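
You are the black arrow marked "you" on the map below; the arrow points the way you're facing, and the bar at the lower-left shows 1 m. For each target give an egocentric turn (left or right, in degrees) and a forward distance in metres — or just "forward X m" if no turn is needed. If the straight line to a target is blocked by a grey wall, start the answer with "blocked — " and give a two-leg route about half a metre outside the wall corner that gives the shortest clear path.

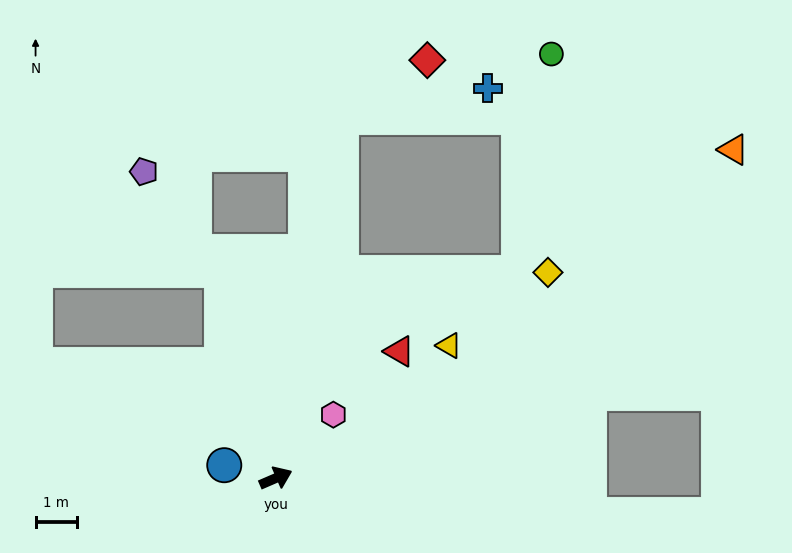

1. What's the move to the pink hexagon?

turn left 24°, forward 2.1 m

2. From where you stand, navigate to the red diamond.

blocked — turn left 56°, forward 8.9 m, then turn right 46°, forward 2.5 m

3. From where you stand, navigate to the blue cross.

blocked — turn left 56°, forward 8.9 m, then turn right 68°, forward 3.6 m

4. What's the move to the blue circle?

turn left 143°, forward 1.3 m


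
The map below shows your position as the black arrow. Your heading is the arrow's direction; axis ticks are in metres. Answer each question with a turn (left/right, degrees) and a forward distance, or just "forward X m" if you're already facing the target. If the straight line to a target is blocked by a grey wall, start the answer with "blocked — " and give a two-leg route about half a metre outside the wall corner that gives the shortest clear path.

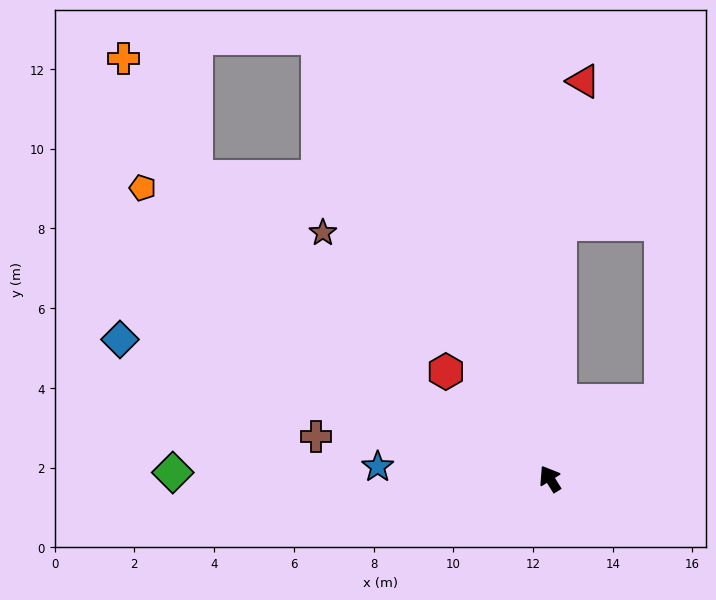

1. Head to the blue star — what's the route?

turn left 54°, forward 4.3 m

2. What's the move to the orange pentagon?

turn left 23°, forward 12.6 m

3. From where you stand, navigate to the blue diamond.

turn left 40°, forward 11.3 m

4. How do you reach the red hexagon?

turn left 12°, forward 3.7 m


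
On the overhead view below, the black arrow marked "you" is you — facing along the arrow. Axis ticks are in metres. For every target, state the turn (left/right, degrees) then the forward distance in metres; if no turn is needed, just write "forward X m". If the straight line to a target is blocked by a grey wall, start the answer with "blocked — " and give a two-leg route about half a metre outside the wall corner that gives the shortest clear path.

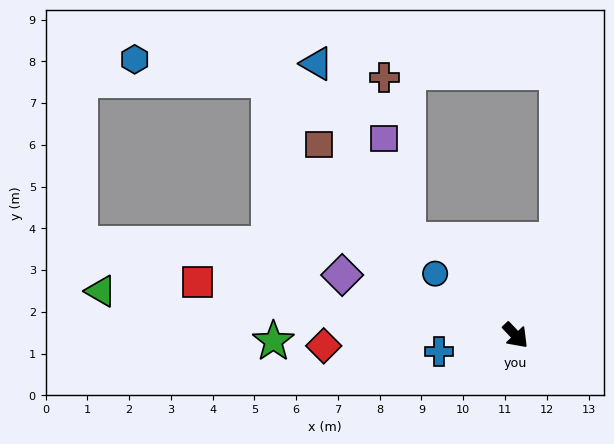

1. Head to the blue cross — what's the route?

turn right 122°, forward 1.9 m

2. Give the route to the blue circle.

turn right 171°, forward 2.4 m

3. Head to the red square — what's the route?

turn right 143°, forward 7.7 m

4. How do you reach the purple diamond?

turn right 153°, forward 4.4 m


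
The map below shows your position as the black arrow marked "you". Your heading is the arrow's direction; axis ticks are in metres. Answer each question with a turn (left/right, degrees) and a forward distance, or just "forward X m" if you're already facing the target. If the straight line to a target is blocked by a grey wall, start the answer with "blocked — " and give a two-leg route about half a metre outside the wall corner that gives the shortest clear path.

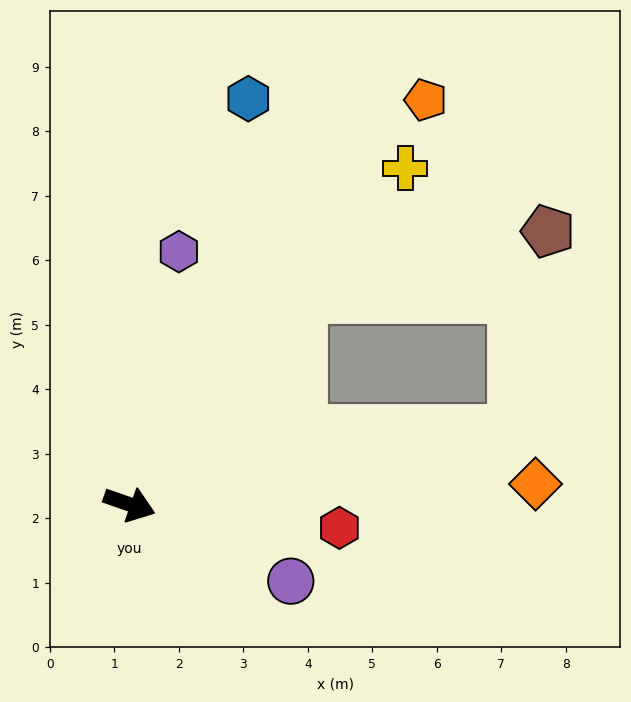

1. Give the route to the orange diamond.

turn left 22°, forward 6.3 m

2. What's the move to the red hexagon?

turn left 13°, forward 3.3 m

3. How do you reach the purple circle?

turn right 6°, forward 2.8 m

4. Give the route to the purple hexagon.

turn left 98°, forward 4.0 m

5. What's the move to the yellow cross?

turn left 70°, forward 6.7 m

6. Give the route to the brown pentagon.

blocked — turn left 70°, forward 4.2 m, then turn right 36°, forward 4.0 m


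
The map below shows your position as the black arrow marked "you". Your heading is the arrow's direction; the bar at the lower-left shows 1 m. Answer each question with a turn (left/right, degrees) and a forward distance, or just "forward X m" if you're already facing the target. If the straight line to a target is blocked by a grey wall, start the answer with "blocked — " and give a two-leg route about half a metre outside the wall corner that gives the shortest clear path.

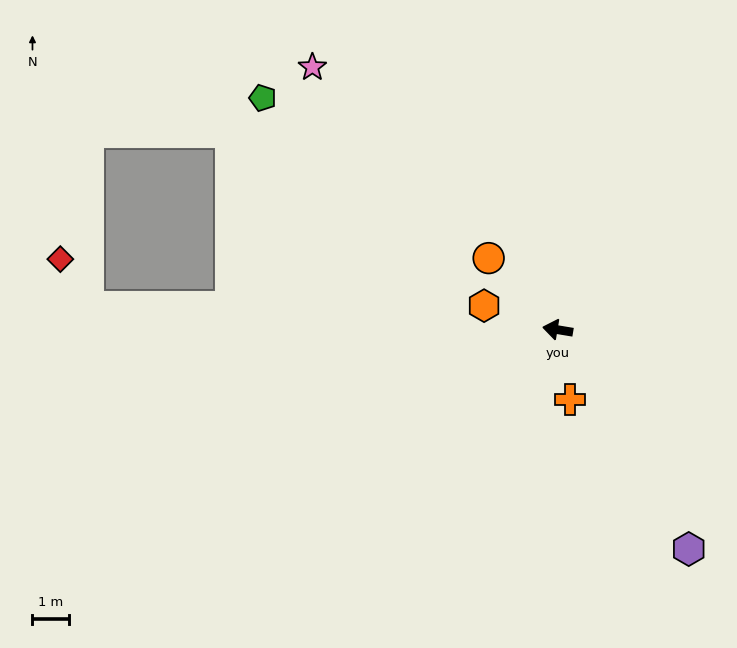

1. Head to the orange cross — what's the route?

turn left 109°, forward 1.9 m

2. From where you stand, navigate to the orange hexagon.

turn right 9°, forward 2.1 m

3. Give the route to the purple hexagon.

turn left 130°, forward 7.0 m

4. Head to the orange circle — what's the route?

turn right 37°, forward 2.7 m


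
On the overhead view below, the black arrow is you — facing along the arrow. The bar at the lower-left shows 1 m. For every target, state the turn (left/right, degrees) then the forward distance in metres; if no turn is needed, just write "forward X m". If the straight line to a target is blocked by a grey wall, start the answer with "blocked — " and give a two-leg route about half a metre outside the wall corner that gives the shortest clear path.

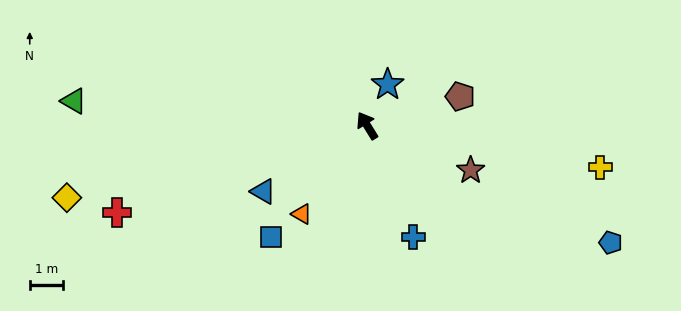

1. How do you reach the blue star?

turn right 58°, forward 1.4 m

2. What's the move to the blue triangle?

turn left 91°, forward 3.7 m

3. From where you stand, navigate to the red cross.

turn left 77°, forward 7.9 m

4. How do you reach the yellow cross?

turn right 132°, forward 7.0 m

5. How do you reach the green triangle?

turn left 54°, forward 8.8 m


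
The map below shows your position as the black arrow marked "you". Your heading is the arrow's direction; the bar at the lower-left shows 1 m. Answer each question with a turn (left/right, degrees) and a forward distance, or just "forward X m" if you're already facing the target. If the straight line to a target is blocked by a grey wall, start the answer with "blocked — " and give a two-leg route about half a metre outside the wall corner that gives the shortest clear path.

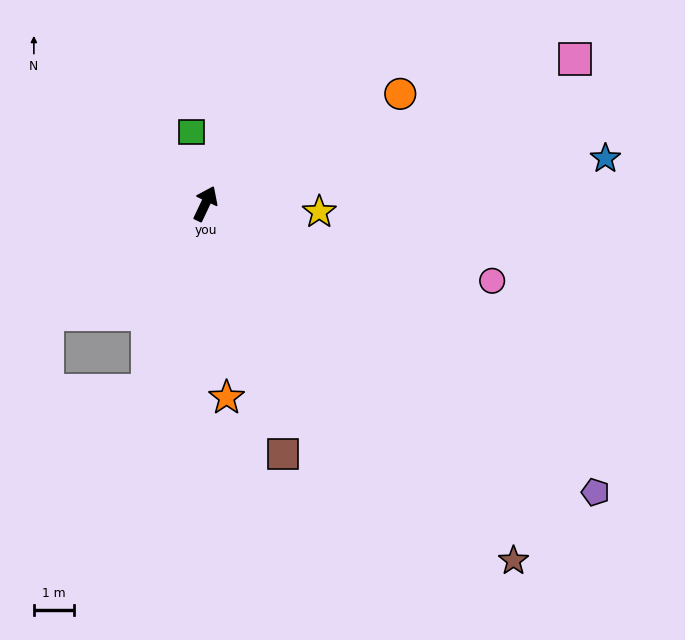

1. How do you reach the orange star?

turn right 148°, forward 4.9 m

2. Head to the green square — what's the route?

turn left 36°, forward 1.8 m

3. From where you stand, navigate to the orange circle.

turn right 35°, forward 5.6 m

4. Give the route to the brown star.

turn right 114°, forward 11.8 m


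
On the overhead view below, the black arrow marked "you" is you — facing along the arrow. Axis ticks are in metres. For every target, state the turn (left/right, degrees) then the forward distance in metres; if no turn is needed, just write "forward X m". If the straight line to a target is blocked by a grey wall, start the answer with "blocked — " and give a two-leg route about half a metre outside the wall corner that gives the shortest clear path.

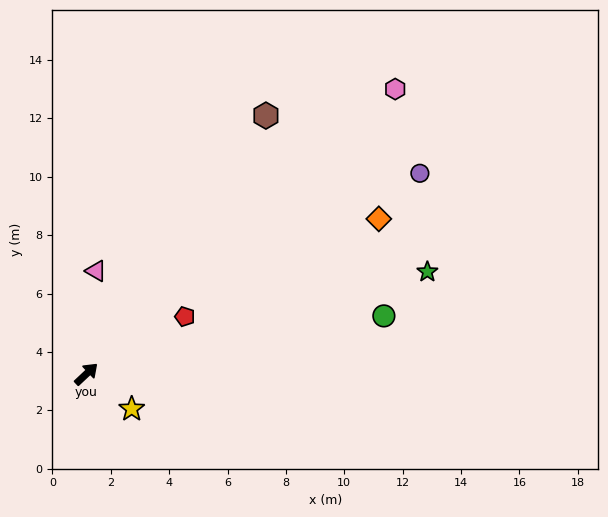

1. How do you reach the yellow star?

turn right 81°, forward 2.0 m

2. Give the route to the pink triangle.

turn left 41°, forward 3.5 m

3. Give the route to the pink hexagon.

forward 14.4 m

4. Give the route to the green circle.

turn right 32°, forward 10.4 m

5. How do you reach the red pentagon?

turn right 13°, forward 3.9 m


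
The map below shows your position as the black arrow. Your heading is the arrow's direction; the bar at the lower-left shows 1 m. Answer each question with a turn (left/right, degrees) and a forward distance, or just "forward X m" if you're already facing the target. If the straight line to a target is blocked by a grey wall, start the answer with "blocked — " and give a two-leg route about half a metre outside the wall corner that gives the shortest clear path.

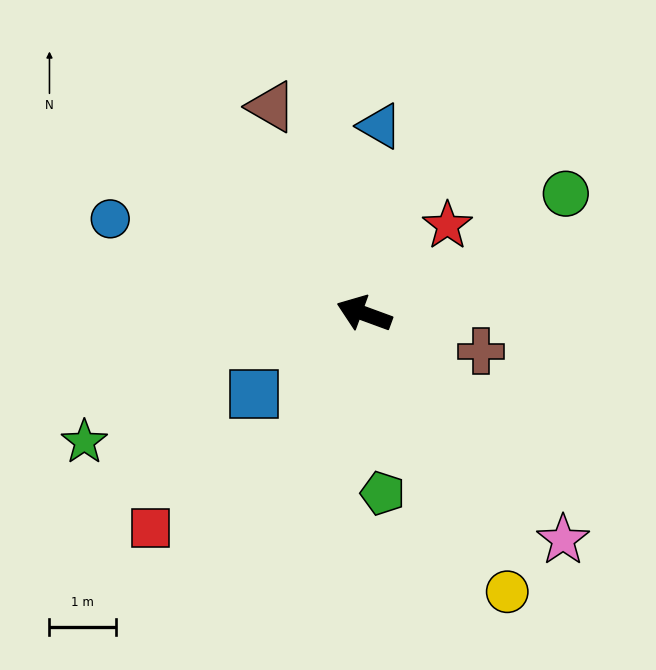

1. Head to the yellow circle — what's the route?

turn left 137°, forward 4.7 m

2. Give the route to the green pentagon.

turn left 116°, forward 2.7 m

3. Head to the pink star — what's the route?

turn left 151°, forward 4.5 m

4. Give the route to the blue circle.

forward 4.1 m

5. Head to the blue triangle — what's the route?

turn right 75°, forward 2.8 m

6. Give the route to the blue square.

turn left 56°, forward 2.0 m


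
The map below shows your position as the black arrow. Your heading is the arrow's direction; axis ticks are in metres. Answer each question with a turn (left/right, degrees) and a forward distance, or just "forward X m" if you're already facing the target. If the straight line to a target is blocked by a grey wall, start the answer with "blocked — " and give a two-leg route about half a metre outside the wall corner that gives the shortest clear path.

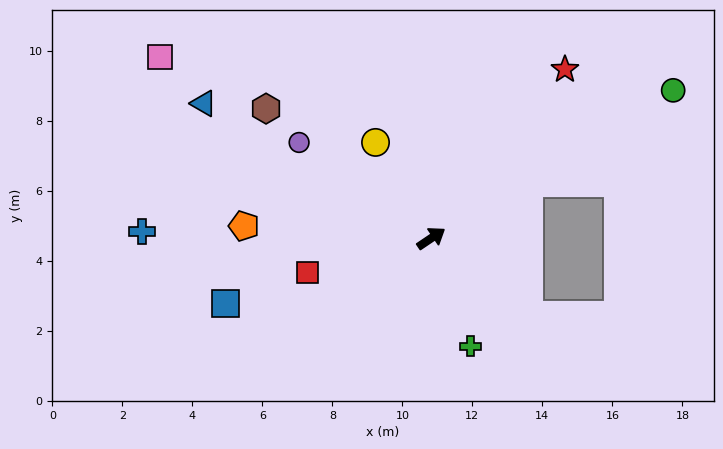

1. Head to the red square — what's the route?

turn left 162°, forward 3.7 m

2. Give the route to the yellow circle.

turn left 86°, forward 3.2 m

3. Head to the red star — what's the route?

turn left 18°, forward 6.2 m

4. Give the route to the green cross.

turn right 104°, forward 3.3 m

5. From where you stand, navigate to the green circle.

turn right 3°, forward 8.1 m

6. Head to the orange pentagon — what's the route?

turn left 142°, forward 5.4 m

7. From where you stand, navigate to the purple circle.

turn left 110°, forward 4.7 m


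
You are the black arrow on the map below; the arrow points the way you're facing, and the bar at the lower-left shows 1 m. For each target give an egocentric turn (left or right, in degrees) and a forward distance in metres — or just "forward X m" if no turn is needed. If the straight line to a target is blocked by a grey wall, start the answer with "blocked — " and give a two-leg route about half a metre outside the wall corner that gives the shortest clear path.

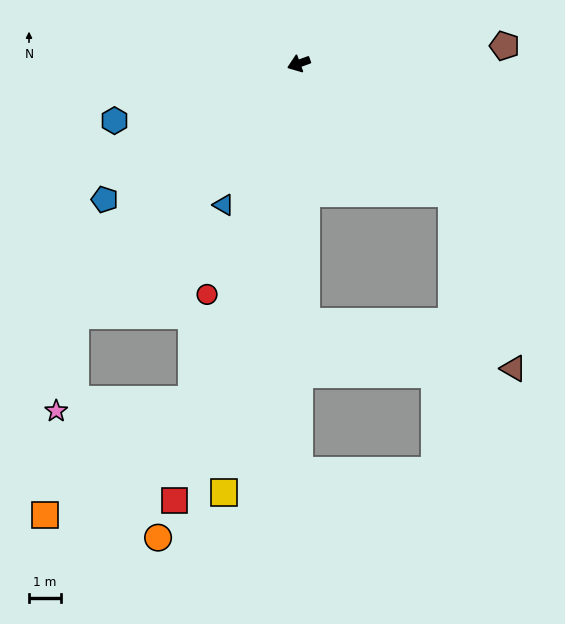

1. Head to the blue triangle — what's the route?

turn left 42°, forward 5.0 m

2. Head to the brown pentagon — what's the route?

turn left 165°, forward 6.4 m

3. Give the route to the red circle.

turn left 48°, forward 7.7 m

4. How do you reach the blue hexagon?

turn right 3°, forward 6.0 m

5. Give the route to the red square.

turn left 54°, forward 14.1 m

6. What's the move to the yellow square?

turn left 60°, forward 13.6 m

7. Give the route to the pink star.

blocked — turn left 28°, forward 10.5 m, then turn left 31°, forward 3.0 m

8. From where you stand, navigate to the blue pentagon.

turn left 15°, forward 7.4 m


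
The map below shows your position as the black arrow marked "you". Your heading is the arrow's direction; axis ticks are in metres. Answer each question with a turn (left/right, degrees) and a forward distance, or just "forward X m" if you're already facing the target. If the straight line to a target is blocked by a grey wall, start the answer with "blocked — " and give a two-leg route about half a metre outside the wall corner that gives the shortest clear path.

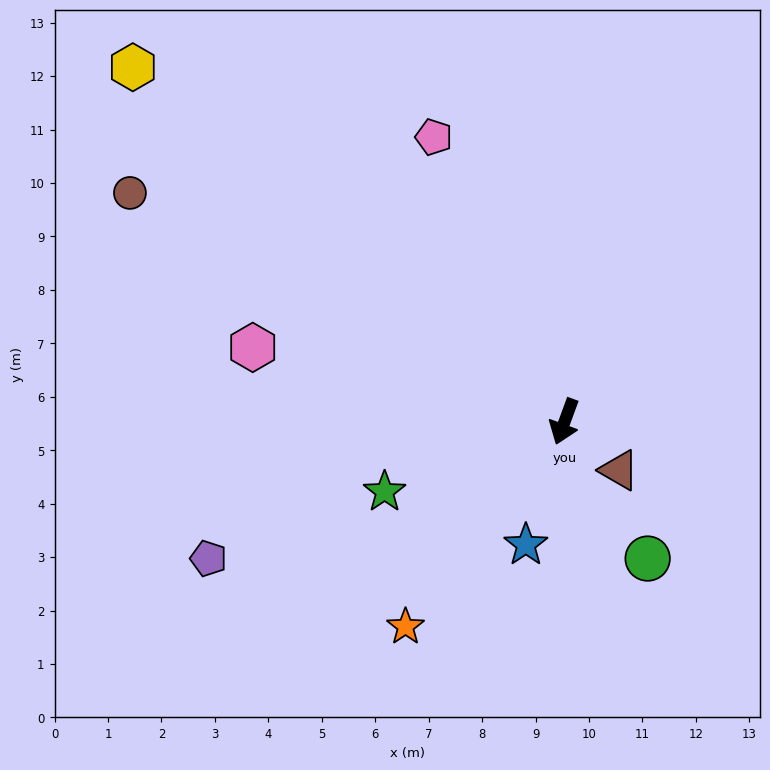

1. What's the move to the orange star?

turn right 18°, forward 4.9 m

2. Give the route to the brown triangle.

turn left 68°, forward 1.4 m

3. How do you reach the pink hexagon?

turn right 83°, forward 6.0 m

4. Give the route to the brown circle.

turn right 98°, forward 9.2 m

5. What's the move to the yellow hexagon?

turn right 109°, forward 10.5 m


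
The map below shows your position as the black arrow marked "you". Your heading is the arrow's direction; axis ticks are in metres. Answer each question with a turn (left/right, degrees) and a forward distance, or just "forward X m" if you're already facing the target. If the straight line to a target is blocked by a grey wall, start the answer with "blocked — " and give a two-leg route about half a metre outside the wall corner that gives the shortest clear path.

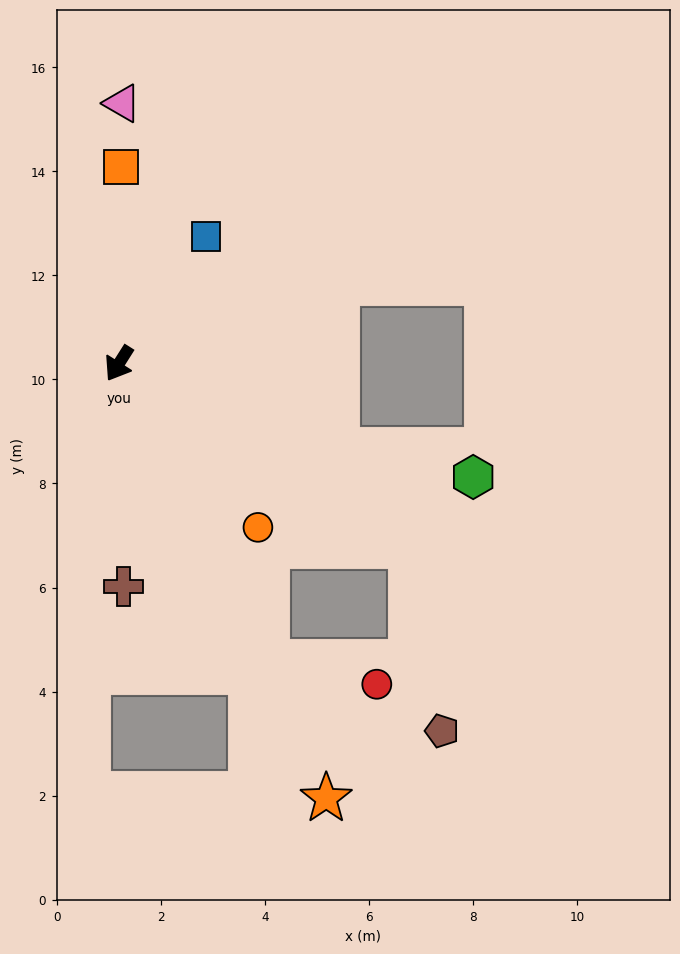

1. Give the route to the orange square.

turn right 148°, forward 3.8 m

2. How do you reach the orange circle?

turn left 73°, forward 4.1 m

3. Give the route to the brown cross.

turn left 33°, forward 4.3 m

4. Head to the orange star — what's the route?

turn left 58°, forward 9.3 m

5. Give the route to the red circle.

blocked — turn left 59°, forward 6.4 m, then turn left 52°, forward 2.1 m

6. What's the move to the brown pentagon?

blocked — turn left 90°, forward 6.6 m, then turn right 48°, forward 3.6 m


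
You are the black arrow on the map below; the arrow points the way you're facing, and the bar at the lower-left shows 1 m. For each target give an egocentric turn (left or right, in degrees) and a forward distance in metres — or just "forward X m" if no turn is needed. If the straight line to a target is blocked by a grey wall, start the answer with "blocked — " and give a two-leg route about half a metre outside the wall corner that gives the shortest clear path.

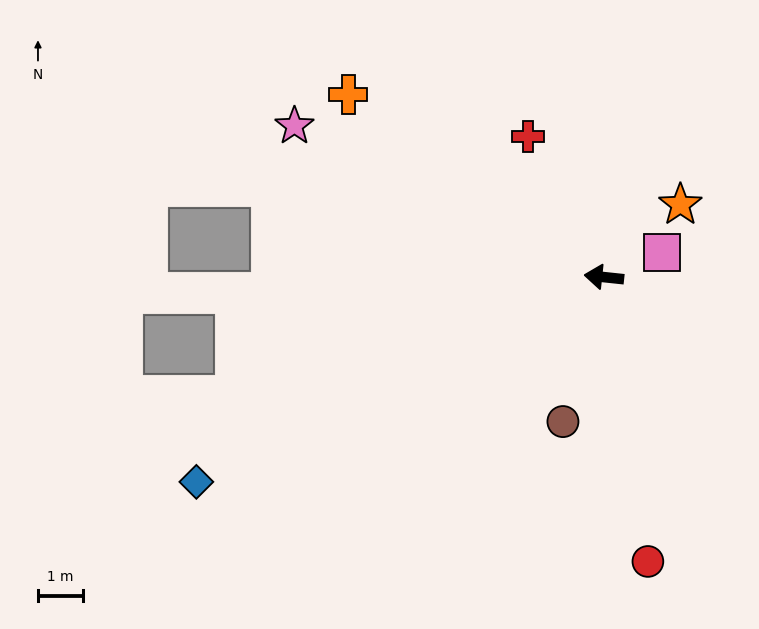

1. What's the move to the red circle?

turn left 105°, forward 6.4 m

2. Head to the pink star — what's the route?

turn right 20°, forward 7.6 m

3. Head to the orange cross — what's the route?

turn right 29°, forward 7.0 m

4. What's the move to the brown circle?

turn left 80°, forward 3.3 m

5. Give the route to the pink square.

turn right 151°, forward 1.4 m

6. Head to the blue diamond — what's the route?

turn left 33°, forward 10.1 m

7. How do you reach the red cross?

turn right 56°, forward 3.5 m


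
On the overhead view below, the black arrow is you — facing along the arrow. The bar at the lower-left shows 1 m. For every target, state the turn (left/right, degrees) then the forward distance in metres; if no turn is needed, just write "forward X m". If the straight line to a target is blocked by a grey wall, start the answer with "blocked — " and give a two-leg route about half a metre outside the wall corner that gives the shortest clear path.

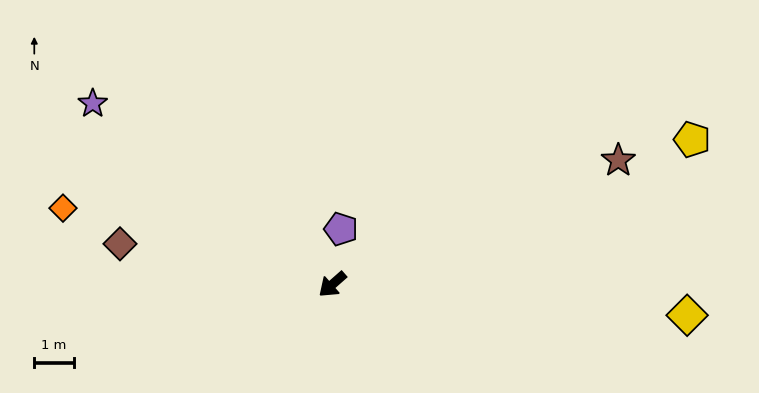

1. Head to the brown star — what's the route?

turn left 162°, forward 7.8 m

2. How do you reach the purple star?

turn right 78°, forward 7.6 m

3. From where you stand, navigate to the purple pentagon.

turn right 140°, forward 1.4 m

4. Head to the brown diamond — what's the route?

turn right 52°, forward 5.4 m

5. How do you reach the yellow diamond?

turn left 134°, forward 9.0 m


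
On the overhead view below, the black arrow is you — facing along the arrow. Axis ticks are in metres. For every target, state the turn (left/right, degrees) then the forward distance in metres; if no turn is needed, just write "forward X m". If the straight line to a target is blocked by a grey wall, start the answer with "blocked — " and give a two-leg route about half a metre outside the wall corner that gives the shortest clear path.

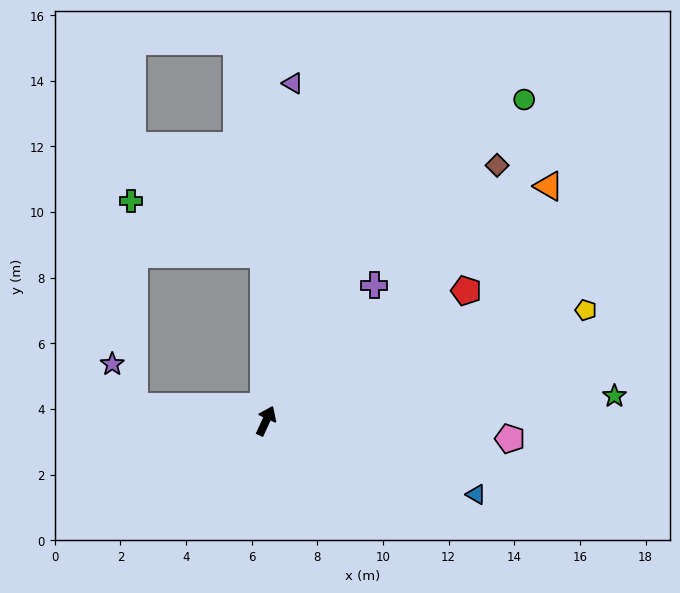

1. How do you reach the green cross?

blocked — turn left 25°, forward 5.1 m, then turn left 68°, forward 4.4 m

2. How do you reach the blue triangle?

turn right 85°, forward 6.8 m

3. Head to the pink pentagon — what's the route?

turn right 70°, forward 7.5 m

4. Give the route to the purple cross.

turn right 14°, forward 5.3 m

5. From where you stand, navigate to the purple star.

blocked — turn left 109°, forward 4.0 m, then turn right 58°, forward 1.5 m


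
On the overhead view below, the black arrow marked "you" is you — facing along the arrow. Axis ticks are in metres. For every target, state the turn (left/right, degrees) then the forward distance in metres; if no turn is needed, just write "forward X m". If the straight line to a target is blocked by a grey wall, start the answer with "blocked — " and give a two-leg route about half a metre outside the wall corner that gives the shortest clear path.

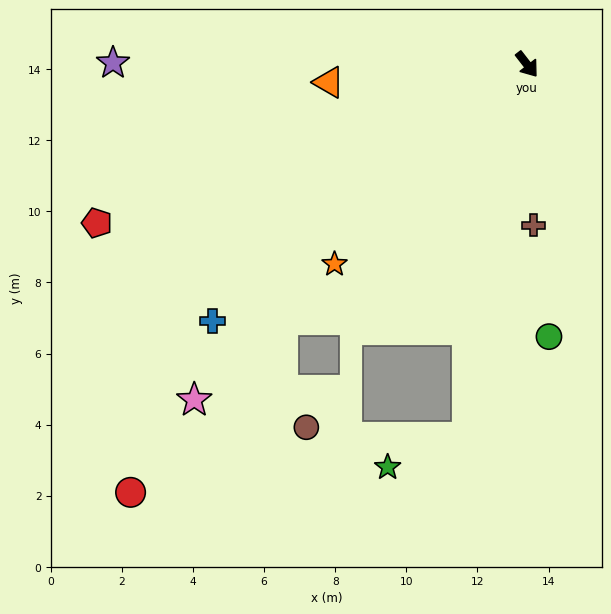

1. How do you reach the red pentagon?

turn right 108°, forward 12.9 m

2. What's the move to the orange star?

turn right 82°, forward 7.8 m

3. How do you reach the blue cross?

turn right 89°, forward 11.4 m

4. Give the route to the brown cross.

turn right 36°, forward 4.5 m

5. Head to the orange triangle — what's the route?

turn right 123°, forward 5.6 m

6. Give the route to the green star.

blocked — turn right 47°, forward 10.6 m, then turn right 60°, forward 2.4 m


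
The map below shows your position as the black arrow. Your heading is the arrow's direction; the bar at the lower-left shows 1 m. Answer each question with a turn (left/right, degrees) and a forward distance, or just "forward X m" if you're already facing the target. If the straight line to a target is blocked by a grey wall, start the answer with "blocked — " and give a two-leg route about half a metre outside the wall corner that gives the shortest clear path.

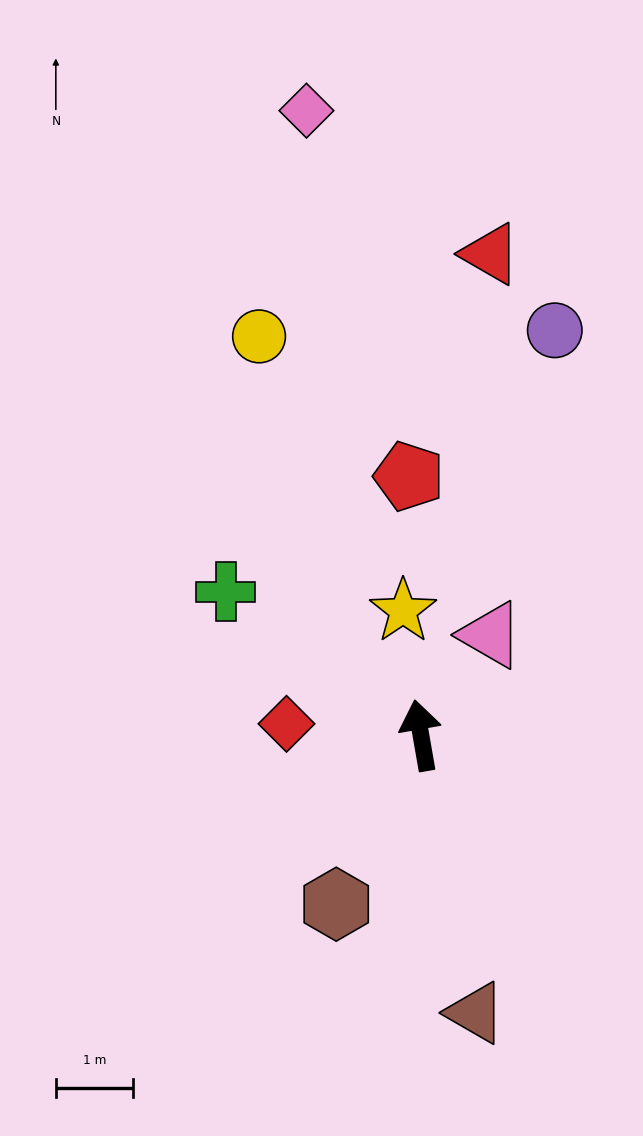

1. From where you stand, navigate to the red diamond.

turn left 75°, forward 1.8 m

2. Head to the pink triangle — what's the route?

turn right 45°, forward 1.6 m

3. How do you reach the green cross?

turn left 44°, forward 3.1 m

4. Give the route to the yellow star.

forward 1.6 m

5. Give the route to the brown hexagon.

turn left 143°, forward 2.5 m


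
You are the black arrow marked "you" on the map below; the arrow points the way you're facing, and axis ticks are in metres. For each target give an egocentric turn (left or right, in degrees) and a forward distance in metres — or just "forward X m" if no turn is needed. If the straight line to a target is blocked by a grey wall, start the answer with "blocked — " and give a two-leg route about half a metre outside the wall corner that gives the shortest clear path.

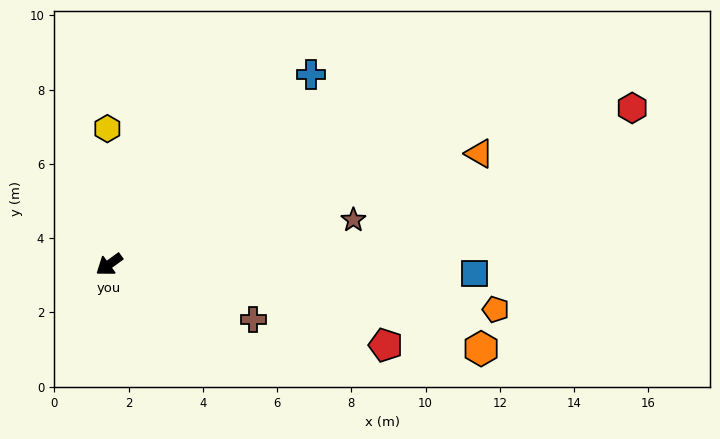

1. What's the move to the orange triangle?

turn left 161°, forward 10.4 m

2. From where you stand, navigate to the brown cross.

turn left 123°, forward 4.2 m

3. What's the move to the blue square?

turn left 143°, forward 9.9 m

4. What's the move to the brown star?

turn left 154°, forward 6.7 m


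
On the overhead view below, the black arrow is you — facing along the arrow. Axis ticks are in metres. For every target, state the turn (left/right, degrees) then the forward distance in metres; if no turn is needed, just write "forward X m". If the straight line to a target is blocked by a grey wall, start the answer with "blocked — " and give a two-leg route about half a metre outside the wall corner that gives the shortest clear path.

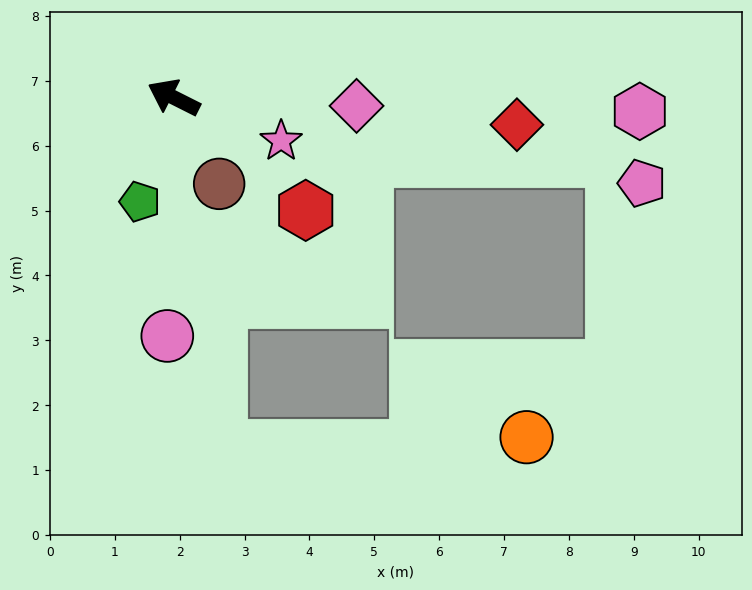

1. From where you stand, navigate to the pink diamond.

turn right 156°, forward 2.8 m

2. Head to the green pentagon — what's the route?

turn left 99°, forward 1.7 m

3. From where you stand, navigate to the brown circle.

turn left 144°, forward 1.5 m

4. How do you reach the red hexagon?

turn left 166°, forward 2.7 m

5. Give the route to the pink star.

turn right 175°, forward 1.8 m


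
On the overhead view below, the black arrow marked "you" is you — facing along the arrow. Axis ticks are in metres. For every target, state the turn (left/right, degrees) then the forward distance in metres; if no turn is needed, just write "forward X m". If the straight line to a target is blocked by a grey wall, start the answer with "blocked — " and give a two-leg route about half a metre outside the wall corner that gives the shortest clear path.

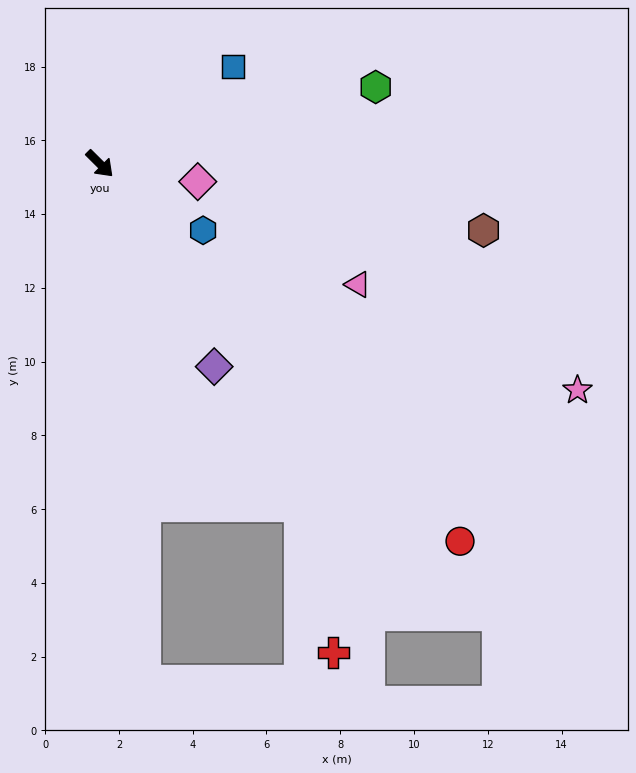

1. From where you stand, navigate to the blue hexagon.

turn left 12°, forward 3.3 m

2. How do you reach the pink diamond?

turn left 34°, forward 2.7 m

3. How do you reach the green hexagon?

turn left 60°, forward 7.8 m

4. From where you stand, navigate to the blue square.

turn left 81°, forward 4.5 m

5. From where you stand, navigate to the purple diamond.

turn right 16°, forward 6.3 m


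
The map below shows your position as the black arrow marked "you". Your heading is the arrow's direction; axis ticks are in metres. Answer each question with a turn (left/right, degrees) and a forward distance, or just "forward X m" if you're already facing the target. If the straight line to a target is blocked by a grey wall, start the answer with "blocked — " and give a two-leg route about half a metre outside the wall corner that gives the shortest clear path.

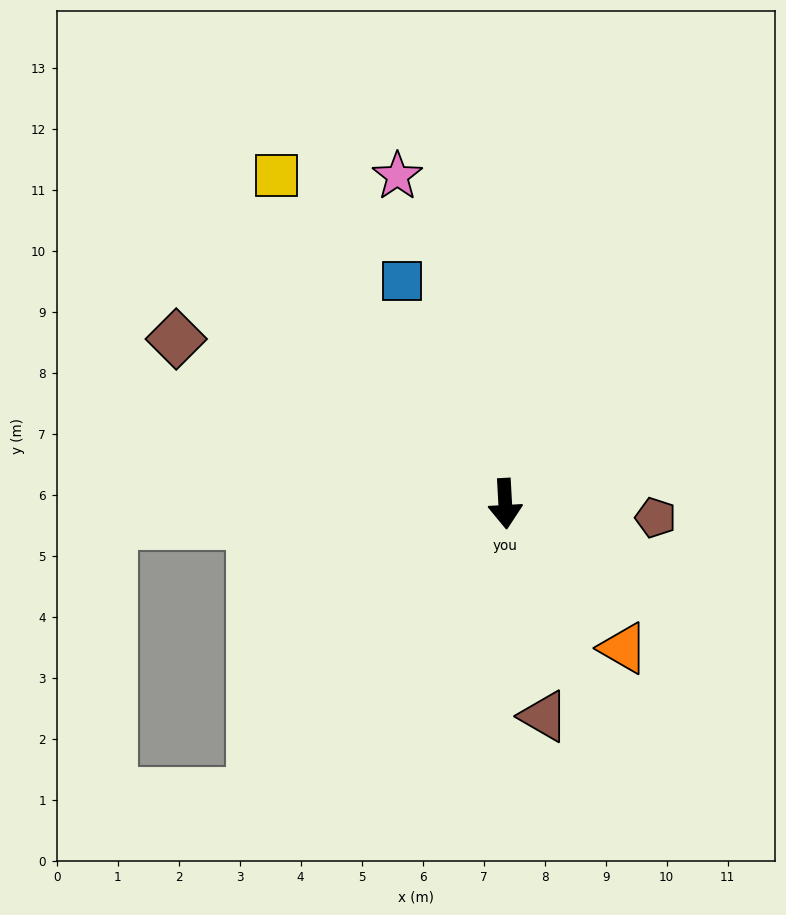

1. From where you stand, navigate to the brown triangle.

turn left 7°, forward 3.5 m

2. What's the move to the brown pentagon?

turn left 82°, forward 2.5 m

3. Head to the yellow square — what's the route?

turn right 148°, forward 6.6 m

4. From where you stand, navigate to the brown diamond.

turn right 120°, forward 6.0 m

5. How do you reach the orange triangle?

turn left 36°, forward 3.1 m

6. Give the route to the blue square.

turn right 158°, forward 4.0 m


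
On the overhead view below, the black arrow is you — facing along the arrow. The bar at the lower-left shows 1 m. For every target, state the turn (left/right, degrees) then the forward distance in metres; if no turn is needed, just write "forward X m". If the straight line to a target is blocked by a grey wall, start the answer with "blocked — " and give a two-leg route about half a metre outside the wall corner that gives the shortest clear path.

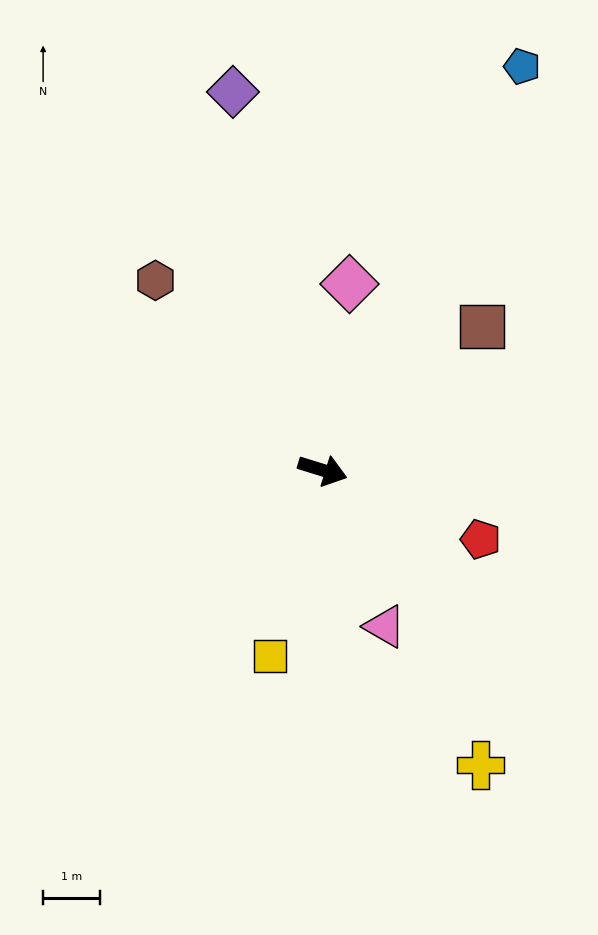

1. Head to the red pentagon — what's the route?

turn right 6°, forward 3.0 m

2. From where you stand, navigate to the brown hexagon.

turn left 149°, forward 4.4 m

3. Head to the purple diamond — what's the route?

turn left 121°, forward 6.8 m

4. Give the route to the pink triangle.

turn right 51°, forward 2.9 m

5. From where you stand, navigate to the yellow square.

turn right 89°, forward 3.4 m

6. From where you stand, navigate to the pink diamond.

turn left 99°, forward 3.3 m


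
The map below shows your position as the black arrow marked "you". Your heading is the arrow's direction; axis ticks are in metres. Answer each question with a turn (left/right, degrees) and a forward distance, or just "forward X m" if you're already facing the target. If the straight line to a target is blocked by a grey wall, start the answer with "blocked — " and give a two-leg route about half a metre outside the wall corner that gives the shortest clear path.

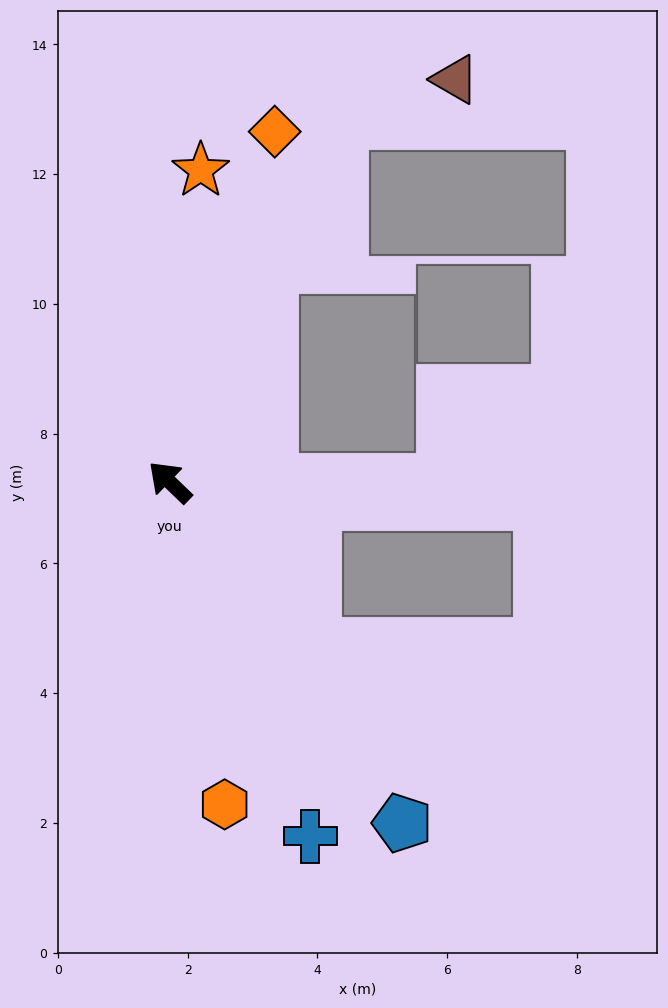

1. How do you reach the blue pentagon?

turn left 168°, forward 6.4 m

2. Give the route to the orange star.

turn right 52°, forward 4.8 m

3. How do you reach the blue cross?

turn left 156°, forward 5.9 m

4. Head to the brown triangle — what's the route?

blocked — turn right 72°, forward 6.1 m, then turn right 44°, forward 1.9 m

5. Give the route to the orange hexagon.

turn left 144°, forward 5.0 m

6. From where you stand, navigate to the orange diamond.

turn right 63°, forward 5.6 m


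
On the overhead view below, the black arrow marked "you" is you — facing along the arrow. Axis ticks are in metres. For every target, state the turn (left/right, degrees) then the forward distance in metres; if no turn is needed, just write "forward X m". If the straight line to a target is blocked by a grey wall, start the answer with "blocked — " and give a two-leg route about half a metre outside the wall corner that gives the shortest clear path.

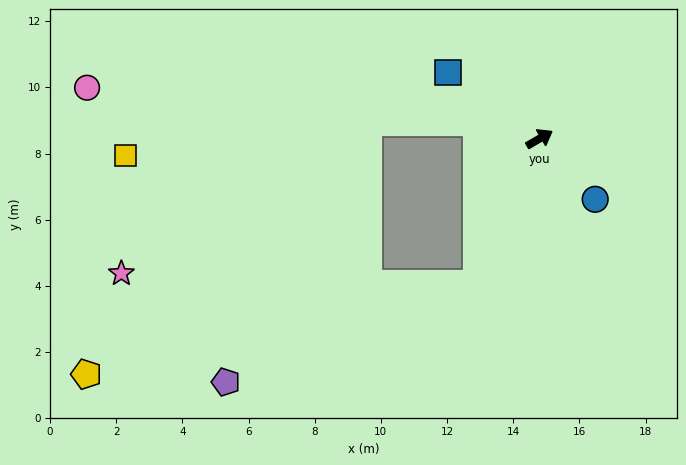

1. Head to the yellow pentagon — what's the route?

blocked — turn right 144°, forward 4.8 m, then turn right 53°, forward 12.1 m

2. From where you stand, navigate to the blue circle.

turn right 78°, forward 2.5 m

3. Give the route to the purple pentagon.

blocked — turn right 144°, forward 4.8 m, then turn right 45°, forward 8.1 m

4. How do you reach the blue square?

turn left 114°, forward 3.4 m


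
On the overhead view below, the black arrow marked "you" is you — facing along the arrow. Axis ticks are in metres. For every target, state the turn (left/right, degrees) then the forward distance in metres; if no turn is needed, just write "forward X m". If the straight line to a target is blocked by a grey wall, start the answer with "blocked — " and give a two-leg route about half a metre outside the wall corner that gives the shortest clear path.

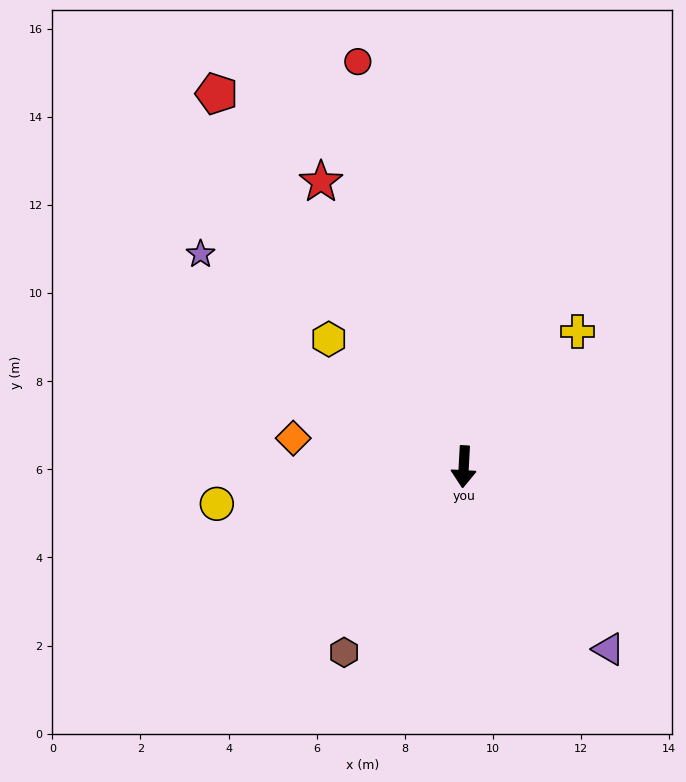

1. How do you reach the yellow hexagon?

turn right 130°, forward 4.2 m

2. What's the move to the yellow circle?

turn right 78°, forward 5.7 m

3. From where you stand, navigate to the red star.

turn right 150°, forward 7.2 m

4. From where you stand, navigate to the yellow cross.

turn left 143°, forward 4.0 m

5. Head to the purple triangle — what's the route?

turn left 42°, forward 5.3 m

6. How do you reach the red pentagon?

turn right 143°, forward 10.2 m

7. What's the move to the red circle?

turn right 162°, forward 9.5 m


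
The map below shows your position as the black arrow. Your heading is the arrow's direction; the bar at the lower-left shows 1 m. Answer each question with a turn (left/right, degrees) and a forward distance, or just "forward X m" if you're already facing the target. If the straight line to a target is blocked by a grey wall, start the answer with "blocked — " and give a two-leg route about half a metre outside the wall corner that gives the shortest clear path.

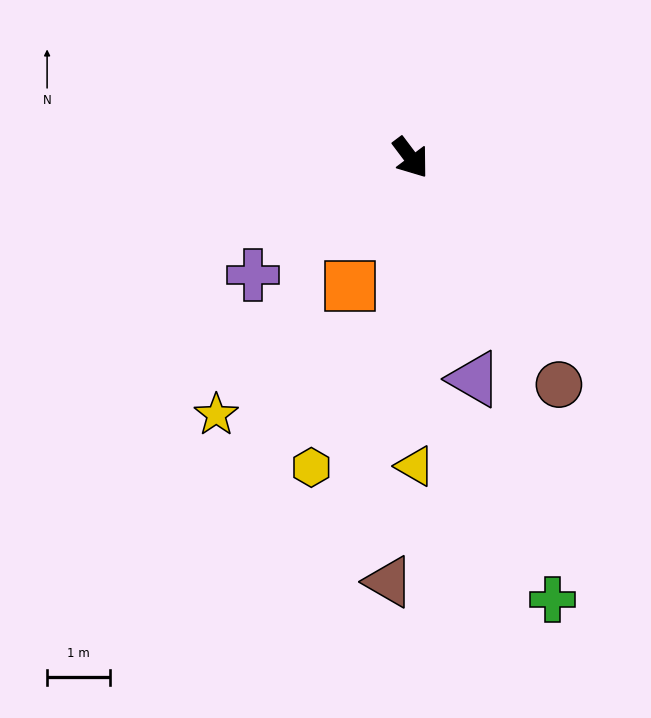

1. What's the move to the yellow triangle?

turn right 36°, forward 4.9 m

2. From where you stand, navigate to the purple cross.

turn right 90°, forward 3.1 m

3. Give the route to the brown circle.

turn right 4°, forward 4.3 m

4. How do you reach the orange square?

turn right 62°, forward 2.3 m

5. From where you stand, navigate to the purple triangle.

turn right 21°, forward 3.7 m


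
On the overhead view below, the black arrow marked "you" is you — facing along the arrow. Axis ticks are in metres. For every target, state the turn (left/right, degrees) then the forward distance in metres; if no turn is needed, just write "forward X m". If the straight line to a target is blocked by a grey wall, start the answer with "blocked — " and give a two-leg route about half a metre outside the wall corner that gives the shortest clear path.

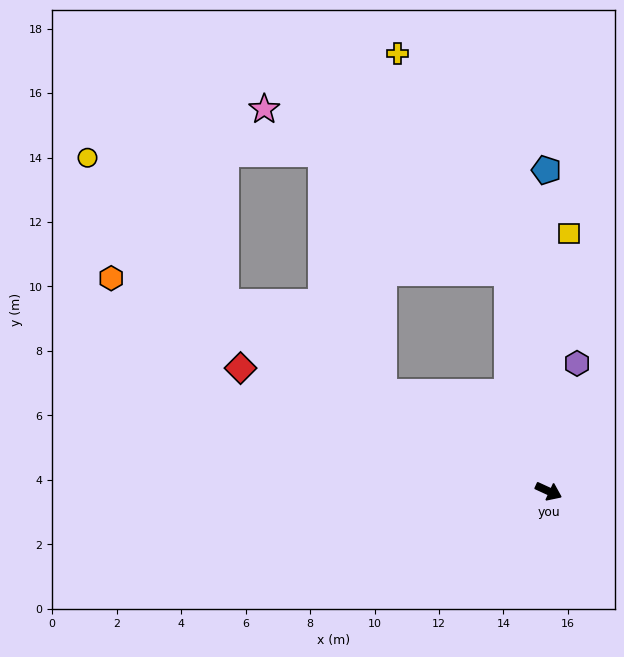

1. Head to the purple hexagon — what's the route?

turn left 102°, forward 4.1 m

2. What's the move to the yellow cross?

blocked — turn left 125°, forward 6.9 m, then turn left 16°, forward 7.6 m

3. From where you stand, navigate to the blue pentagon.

turn left 115°, forward 10.0 m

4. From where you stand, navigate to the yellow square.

turn left 110°, forward 8.0 m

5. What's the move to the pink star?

blocked — turn left 125°, forward 6.9 m, then turn left 46°, forward 9.1 m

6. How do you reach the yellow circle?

blocked — turn left 174°, forward 11.6 m, then turn right 16°, forward 6.2 m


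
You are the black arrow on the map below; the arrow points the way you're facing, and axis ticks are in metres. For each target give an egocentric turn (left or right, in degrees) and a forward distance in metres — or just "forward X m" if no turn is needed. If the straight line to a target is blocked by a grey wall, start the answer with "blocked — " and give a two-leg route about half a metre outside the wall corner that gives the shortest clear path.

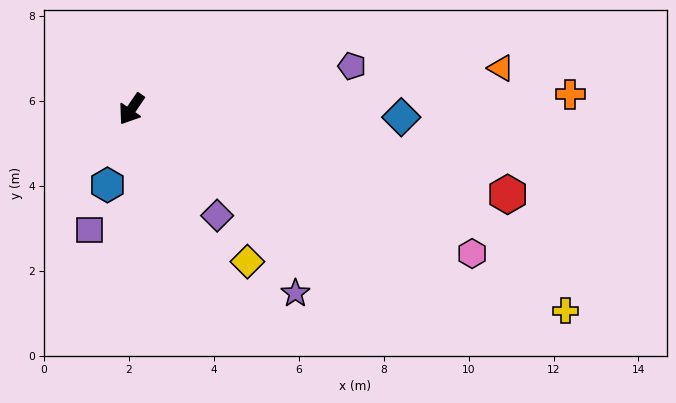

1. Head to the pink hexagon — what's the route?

turn left 101°, forward 8.7 m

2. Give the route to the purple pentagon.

turn left 135°, forward 5.3 m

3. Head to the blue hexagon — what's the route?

turn left 17°, forward 1.9 m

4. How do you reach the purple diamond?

turn left 73°, forward 3.2 m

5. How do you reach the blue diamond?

turn left 123°, forward 6.4 m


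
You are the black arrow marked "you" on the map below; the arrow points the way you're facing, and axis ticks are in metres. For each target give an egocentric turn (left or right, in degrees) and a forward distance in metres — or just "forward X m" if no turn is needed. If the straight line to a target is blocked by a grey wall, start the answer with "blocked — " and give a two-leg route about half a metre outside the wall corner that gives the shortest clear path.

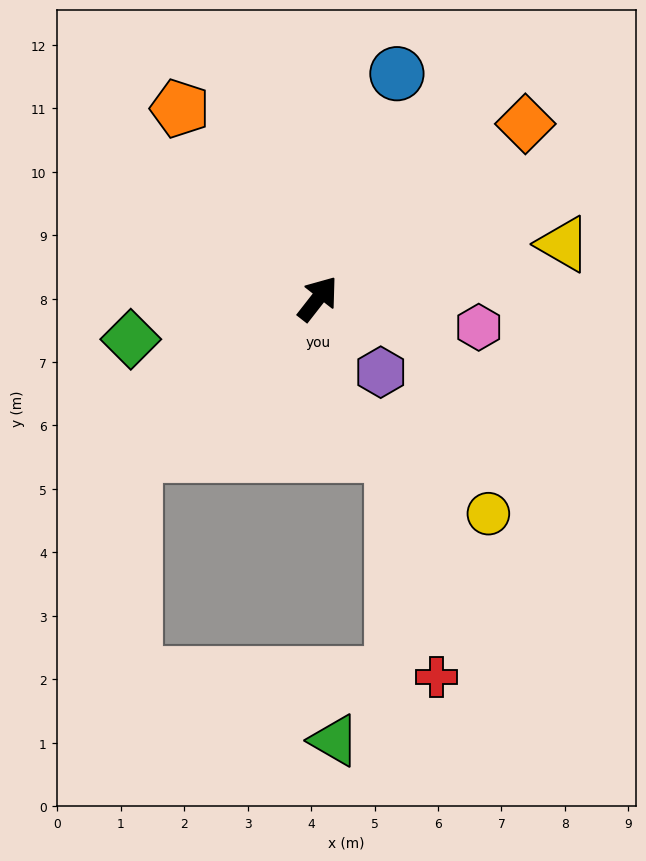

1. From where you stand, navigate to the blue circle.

turn left 19°, forward 3.8 m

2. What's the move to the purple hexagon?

turn right 102°, forward 1.5 m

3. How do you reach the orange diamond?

turn right 12°, forward 4.3 m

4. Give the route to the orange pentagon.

turn left 74°, forward 3.7 m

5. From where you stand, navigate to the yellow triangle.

turn right 39°, forward 4.0 m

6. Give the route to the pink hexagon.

turn right 62°, forward 2.6 m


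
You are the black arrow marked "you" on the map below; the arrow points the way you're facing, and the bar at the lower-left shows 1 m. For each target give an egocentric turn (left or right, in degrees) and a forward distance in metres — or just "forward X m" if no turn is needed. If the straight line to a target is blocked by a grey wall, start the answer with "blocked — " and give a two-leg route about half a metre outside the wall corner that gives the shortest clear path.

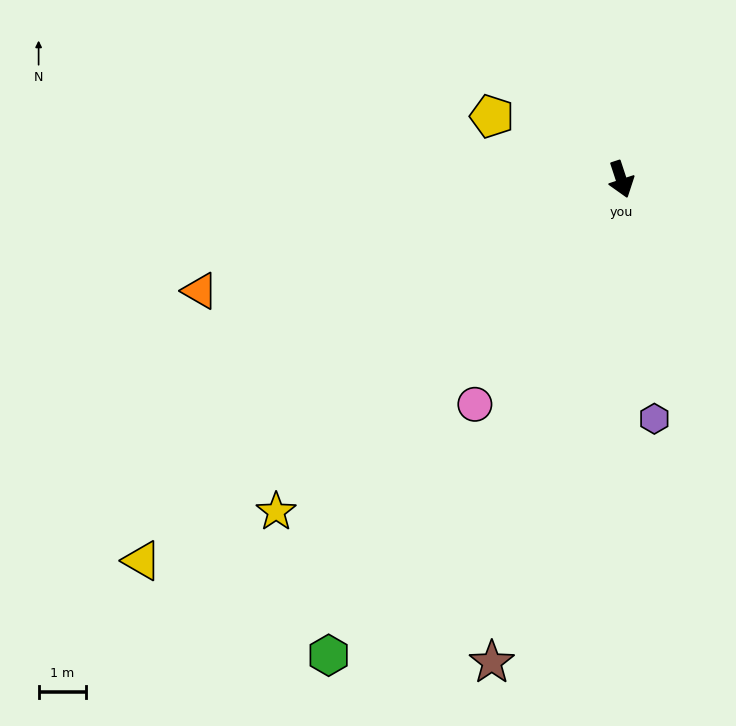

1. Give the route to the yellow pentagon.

turn right 134°, forward 3.0 m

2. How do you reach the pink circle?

turn right 51°, forward 5.7 m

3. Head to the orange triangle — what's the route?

turn right 93°, forward 9.2 m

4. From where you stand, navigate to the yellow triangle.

turn right 70°, forward 12.9 m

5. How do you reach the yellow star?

turn right 64°, forward 10.1 m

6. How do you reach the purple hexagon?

turn right 10°, forward 5.1 m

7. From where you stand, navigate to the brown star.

turn right 33°, forward 10.5 m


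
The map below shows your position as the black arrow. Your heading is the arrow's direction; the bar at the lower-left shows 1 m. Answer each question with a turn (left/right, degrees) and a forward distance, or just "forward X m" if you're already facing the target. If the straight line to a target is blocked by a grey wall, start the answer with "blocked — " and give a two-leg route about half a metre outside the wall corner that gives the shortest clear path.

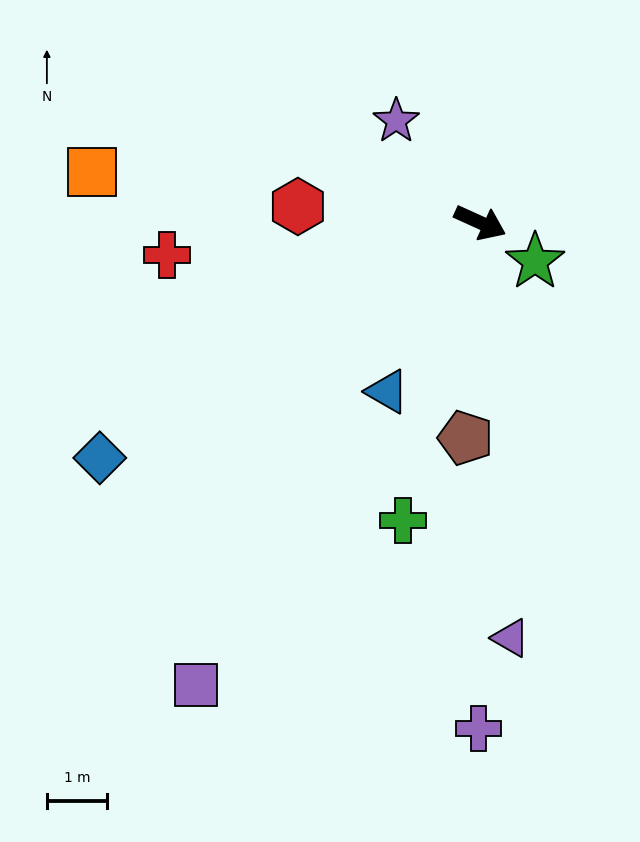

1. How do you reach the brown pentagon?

turn right 69°, forward 3.6 m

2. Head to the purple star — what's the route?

turn left 154°, forward 2.2 m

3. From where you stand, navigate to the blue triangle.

turn right 94°, forward 3.2 m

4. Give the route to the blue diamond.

turn right 124°, forward 7.5 m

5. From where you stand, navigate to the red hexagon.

turn right 161°, forward 3.1 m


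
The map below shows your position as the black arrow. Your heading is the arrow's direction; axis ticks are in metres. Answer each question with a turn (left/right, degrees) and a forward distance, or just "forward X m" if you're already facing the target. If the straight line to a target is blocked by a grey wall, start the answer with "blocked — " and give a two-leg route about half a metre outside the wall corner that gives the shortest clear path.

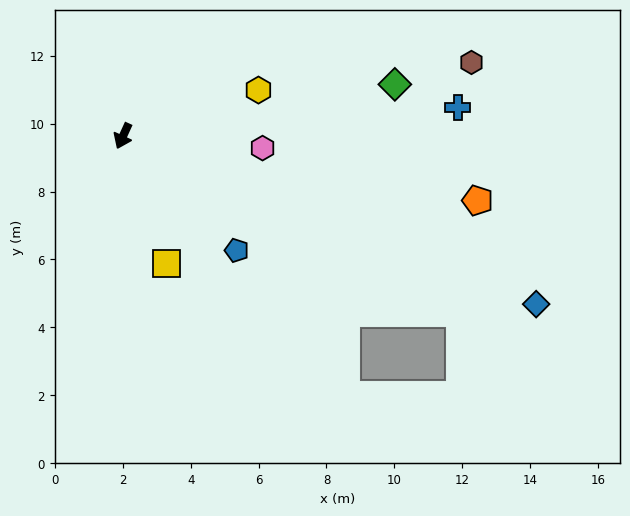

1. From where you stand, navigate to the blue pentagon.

turn left 69°, forward 4.7 m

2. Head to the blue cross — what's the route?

turn left 119°, forward 9.9 m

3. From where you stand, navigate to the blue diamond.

turn left 92°, forward 13.1 m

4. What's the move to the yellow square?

turn left 43°, forward 4.0 m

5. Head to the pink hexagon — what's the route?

turn left 110°, forward 4.1 m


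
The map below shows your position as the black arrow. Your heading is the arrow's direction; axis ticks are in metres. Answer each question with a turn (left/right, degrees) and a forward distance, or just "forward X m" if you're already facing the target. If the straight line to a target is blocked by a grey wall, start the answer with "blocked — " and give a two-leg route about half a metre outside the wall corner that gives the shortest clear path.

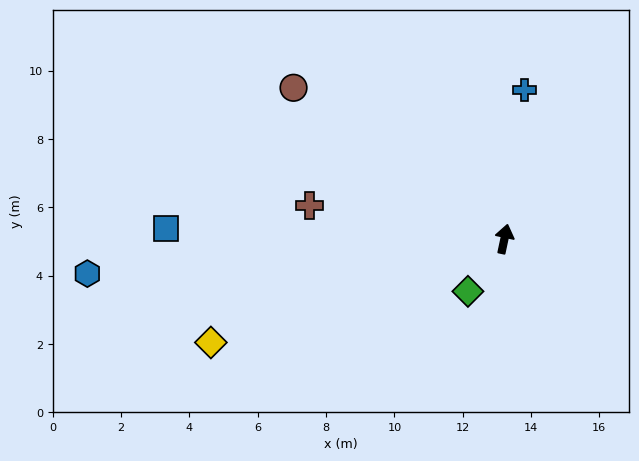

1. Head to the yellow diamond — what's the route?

turn left 121°, forward 9.1 m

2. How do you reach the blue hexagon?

turn left 107°, forward 12.3 m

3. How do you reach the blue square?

turn left 100°, forward 9.9 m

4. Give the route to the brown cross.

turn left 92°, forward 5.8 m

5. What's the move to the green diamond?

turn left 157°, forward 1.9 m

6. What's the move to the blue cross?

turn left 4°, forward 4.4 m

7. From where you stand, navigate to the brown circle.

turn left 66°, forward 7.6 m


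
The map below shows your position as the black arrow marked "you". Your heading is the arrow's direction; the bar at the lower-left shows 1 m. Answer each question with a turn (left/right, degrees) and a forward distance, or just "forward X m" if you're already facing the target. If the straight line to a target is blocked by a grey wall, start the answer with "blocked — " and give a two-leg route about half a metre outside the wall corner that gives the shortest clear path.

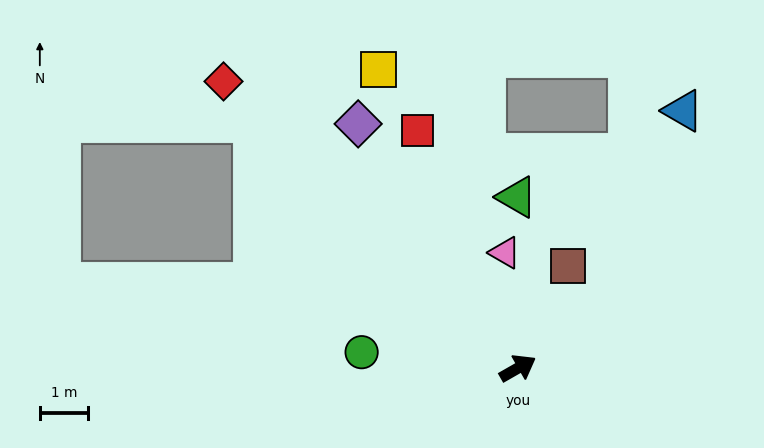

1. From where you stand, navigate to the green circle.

turn left 144°, forward 3.3 m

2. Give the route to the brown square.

turn left 34°, forward 2.4 m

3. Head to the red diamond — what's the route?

turn left 106°, forward 8.5 m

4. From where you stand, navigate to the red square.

turn left 83°, forward 5.3 m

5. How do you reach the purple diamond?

turn left 93°, forward 6.0 m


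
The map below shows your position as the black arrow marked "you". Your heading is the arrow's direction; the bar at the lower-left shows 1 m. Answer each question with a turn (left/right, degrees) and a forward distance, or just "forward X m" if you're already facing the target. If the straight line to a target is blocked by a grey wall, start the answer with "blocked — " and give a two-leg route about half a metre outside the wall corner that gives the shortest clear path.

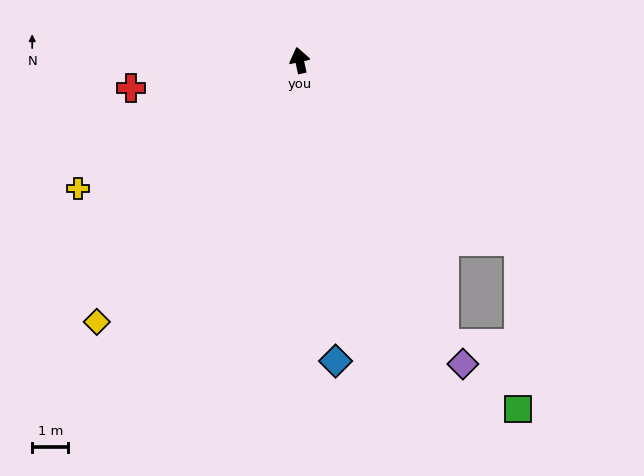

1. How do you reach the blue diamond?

turn left 175°, forward 8.4 m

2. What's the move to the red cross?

turn left 87°, forward 4.7 m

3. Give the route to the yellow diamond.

turn left 130°, forward 9.1 m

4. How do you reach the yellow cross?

turn left 108°, forward 7.1 m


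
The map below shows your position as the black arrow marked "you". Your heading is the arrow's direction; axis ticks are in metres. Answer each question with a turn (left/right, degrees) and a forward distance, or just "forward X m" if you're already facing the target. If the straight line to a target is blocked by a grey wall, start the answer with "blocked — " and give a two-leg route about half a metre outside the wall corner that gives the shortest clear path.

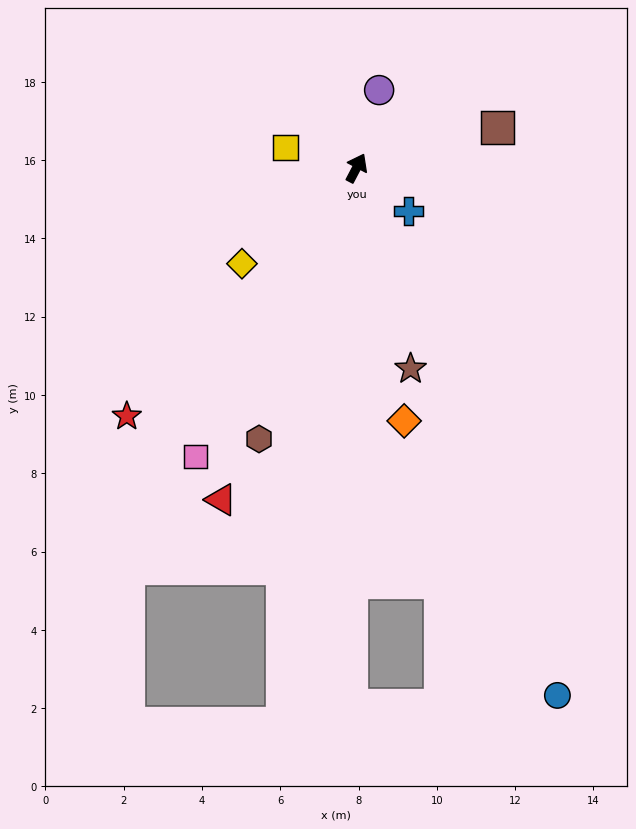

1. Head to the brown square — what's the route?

turn right 46°, forward 3.8 m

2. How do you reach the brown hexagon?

turn right 172°, forward 7.4 m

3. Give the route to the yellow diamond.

turn left 157°, forward 3.8 m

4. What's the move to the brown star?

turn right 137°, forward 5.3 m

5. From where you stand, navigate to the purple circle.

turn left 11°, forward 2.1 m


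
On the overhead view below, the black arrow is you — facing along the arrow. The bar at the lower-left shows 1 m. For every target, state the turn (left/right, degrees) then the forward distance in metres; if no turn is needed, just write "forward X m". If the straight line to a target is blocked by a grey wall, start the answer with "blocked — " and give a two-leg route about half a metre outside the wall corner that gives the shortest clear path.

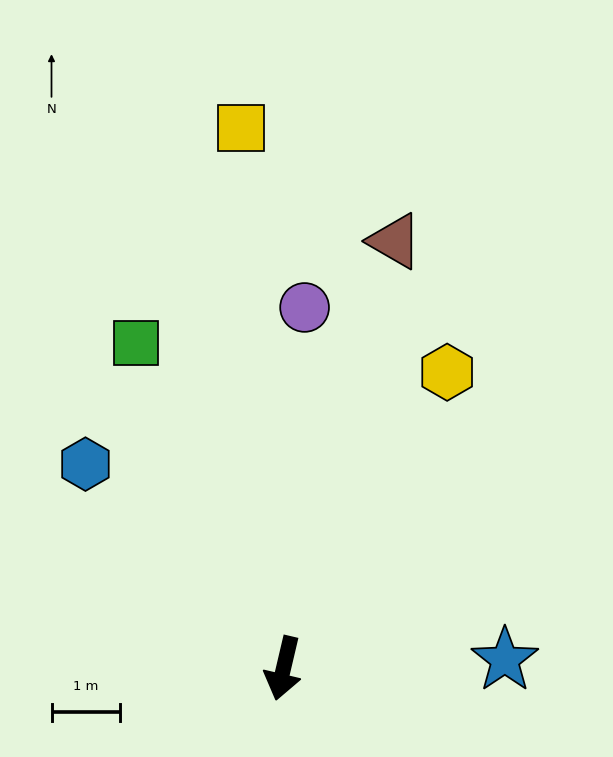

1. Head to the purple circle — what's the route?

turn right 170°, forward 5.3 m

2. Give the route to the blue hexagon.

turn right 123°, forward 4.2 m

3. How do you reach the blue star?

turn left 105°, forward 3.2 m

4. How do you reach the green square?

turn right 142°, forward 5.2 m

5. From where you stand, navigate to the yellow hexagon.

turn left 164°, forward 5.0 m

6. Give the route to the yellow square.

turn right 162°, forward 7.9 m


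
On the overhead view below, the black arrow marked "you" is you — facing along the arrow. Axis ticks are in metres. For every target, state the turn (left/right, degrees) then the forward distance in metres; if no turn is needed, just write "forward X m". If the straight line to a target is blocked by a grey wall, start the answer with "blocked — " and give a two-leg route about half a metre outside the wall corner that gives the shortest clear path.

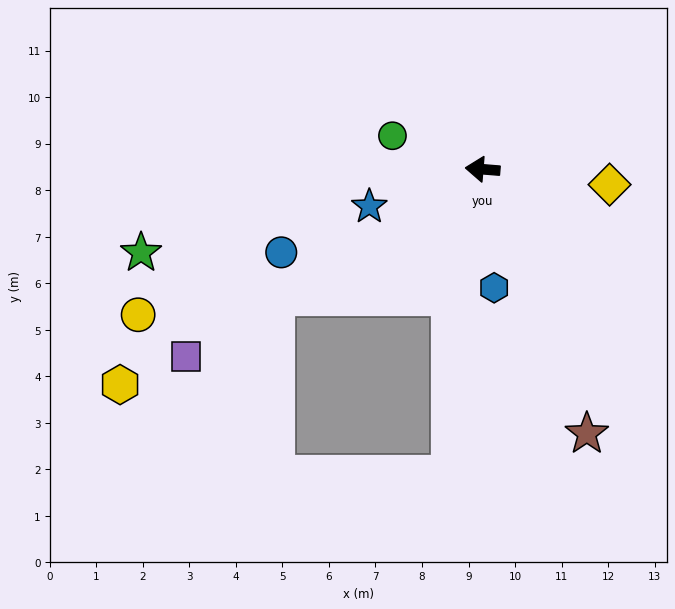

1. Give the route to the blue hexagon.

turn left 100°, forward 2.6 m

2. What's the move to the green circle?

turn right 16°, forward 2.1 m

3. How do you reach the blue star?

turn left 23°, forward 2.6 m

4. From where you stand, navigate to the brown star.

turn left 116°, forward 6.1 m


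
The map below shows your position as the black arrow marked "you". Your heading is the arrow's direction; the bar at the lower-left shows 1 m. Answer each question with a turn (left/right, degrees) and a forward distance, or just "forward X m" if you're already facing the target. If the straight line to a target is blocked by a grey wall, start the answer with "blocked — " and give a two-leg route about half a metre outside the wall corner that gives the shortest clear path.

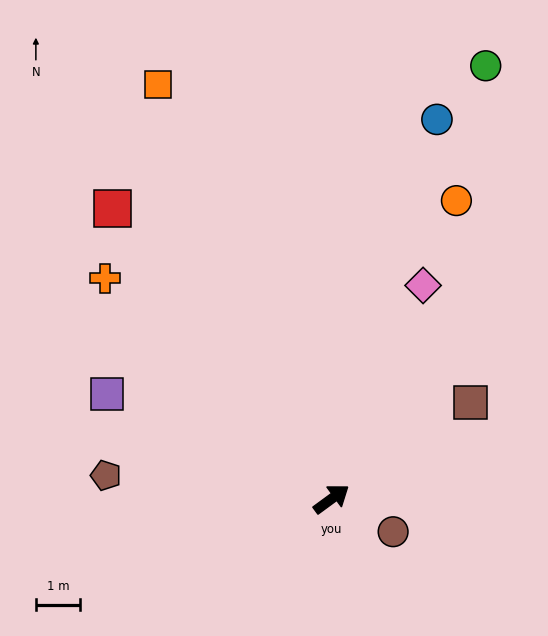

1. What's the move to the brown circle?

turn right 64°, forward 1.6 m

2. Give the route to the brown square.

forward 3.8 m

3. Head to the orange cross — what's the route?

turn left 100°, forward 7.1 m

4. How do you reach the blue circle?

turn left 38°, forward 8.9 m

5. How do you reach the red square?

turn left 91°, forward 8.2 m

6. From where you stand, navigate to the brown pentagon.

turn left 138°, forward 5.1 m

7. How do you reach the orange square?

turn left 77°, forward 10.1 m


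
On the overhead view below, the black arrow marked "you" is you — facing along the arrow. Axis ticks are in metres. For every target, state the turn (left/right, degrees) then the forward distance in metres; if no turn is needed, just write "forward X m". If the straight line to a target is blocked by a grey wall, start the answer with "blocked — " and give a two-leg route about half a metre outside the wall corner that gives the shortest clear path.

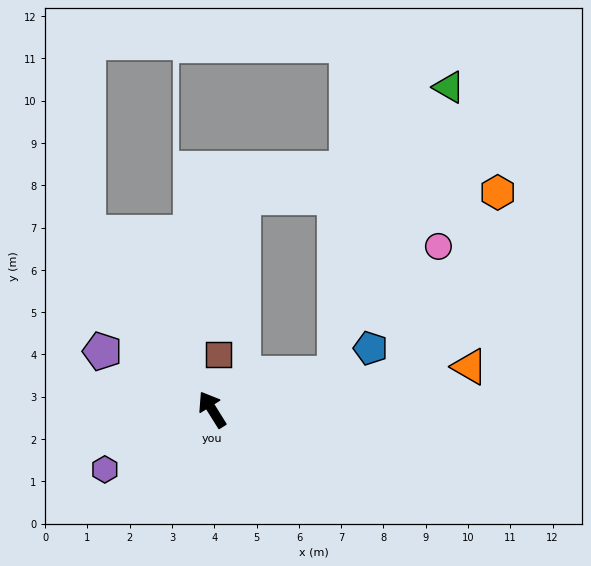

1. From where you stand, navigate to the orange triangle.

turn right 113°, forward 6.2 m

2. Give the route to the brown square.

turn right 38°, forward 1.3 m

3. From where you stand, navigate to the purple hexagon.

turn left 87°, forward 2.9 m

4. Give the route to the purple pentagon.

turn left 30°, forward 2.9 m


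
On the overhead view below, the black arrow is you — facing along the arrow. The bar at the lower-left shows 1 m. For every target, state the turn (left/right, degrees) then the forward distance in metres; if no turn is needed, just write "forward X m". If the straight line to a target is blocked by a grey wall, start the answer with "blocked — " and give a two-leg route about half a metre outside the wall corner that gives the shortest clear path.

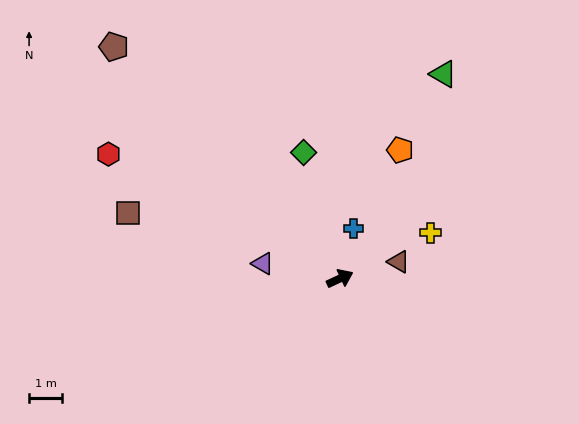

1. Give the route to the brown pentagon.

turn left 109°, forward 9.7 m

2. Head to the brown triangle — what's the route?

turn right 9°, forward 1.8 m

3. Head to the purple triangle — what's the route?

turn left 144°, forward 2.4 m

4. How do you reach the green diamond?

turn left 81°, forward 3.9 m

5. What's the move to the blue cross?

turn left 50°, forward 1.6 m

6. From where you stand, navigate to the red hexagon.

turn left 127°, forward 7.9 m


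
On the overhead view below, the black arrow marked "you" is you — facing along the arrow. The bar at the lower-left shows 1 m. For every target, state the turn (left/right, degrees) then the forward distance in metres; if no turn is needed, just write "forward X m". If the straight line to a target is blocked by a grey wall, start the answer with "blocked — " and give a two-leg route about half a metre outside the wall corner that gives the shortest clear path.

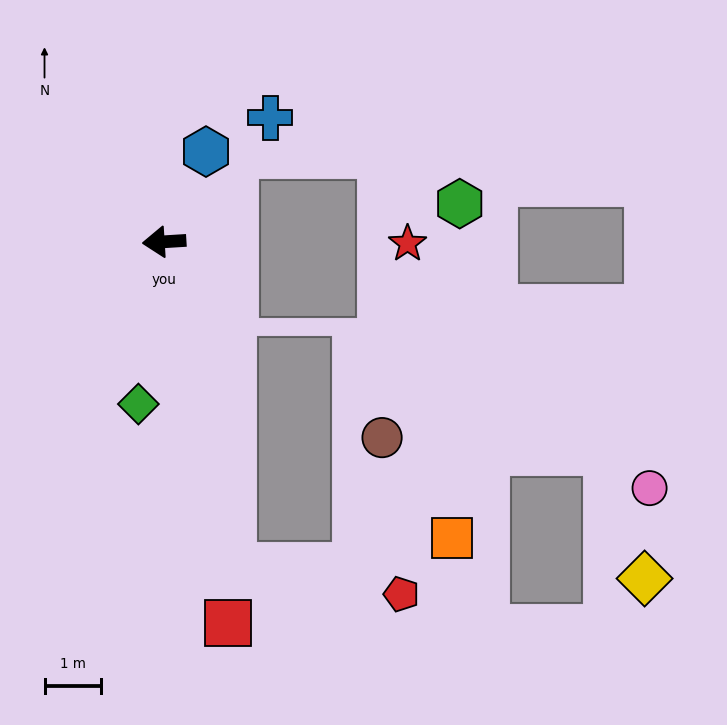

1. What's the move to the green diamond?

turn left 77°, forward 2.9 m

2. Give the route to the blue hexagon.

turn right 118°, forward 1.8 m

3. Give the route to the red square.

turn left 96°, forward 6.9 m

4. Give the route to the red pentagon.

blocked — turn left 98°, forward 5.9 m, then turn left 69°, forward 3.0 m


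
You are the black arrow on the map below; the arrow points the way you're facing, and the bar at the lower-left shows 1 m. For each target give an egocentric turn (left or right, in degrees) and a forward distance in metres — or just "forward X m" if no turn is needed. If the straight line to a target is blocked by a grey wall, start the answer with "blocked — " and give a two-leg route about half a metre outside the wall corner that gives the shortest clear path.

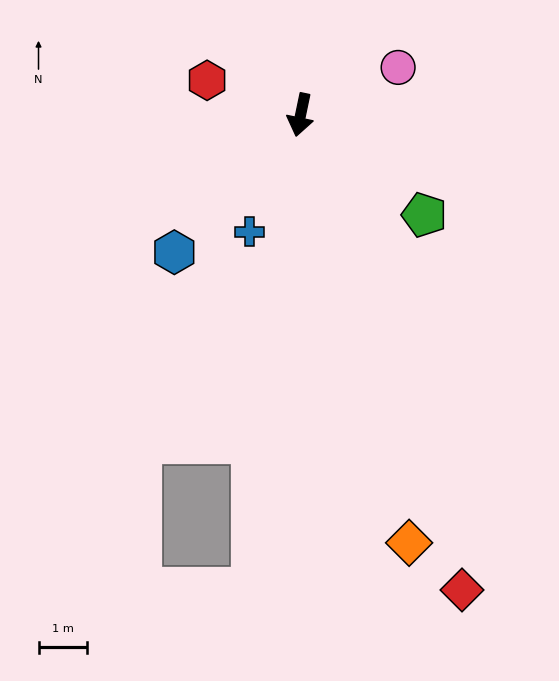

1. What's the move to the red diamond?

turn left 31°, forward 10.2 m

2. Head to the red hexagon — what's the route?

turn right 99°, forward 2.0 m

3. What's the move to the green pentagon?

turn left 63°, forward 3.2 m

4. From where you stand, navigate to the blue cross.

turn right 12°, forward 2.6 m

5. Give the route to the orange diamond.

turn left 26°, forward 9.0 m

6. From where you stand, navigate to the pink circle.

turn left 128°, forward 2.2 m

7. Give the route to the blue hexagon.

turn right 31°, forward 3.8 m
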